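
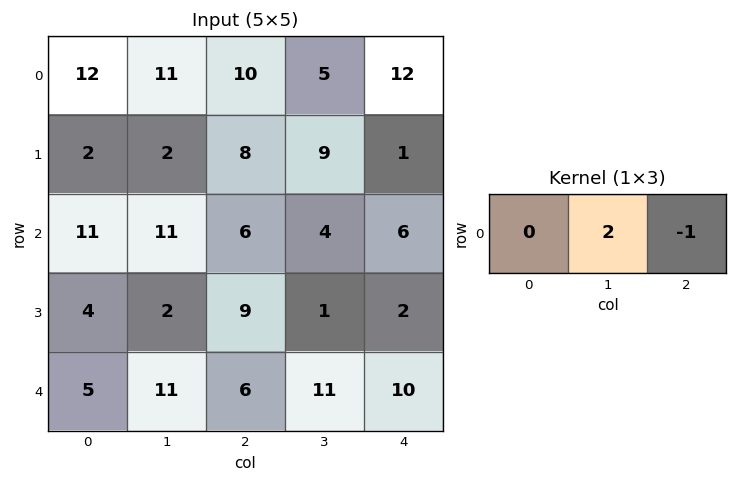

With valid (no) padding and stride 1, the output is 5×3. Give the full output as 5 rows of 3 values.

12 15 -2
-4 7 17
16 8 2
-5 17 0
16 1 12

Output[0,0]: The receptive field on the input at this output position is [12 11 10]. Elementwise product with the kernel and sum: 11·2 + 10·-1.
Output[0,1]: The receptive field on the input at this output position is [11 10 5]. Elementwise product with the kernel and sum: 10·2 + 5·-1.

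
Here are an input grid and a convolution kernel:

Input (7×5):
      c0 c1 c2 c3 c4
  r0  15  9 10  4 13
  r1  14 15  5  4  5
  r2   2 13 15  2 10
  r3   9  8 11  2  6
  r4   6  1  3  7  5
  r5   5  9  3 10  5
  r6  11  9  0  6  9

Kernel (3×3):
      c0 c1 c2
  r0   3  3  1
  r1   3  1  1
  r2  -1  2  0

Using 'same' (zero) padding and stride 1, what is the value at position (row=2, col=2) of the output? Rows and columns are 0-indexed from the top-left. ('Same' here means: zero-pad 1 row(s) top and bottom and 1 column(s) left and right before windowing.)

The receptive field on the zero-padded input at this output position is [15 5 4 / 13 15 2 / 8 11 2]. Elementwise product with the kernel and sum: 15·3 + 5·3 + 4·1 + 13·3 + 15·1 + 2·1 + 8·-1 + 11·2.

134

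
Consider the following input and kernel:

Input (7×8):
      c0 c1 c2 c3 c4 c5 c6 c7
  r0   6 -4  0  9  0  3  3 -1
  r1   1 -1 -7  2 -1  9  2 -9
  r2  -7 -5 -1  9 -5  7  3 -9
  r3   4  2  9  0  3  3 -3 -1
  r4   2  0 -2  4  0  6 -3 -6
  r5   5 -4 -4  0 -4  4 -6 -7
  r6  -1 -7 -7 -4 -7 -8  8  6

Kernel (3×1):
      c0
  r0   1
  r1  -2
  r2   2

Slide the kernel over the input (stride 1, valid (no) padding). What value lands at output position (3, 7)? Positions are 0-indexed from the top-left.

The receptive field on the input at this output position is [-1 / -6 / -7]. Elementwise product with the kernel and sum: -1·1 + -6·-2 + -7·2.

-3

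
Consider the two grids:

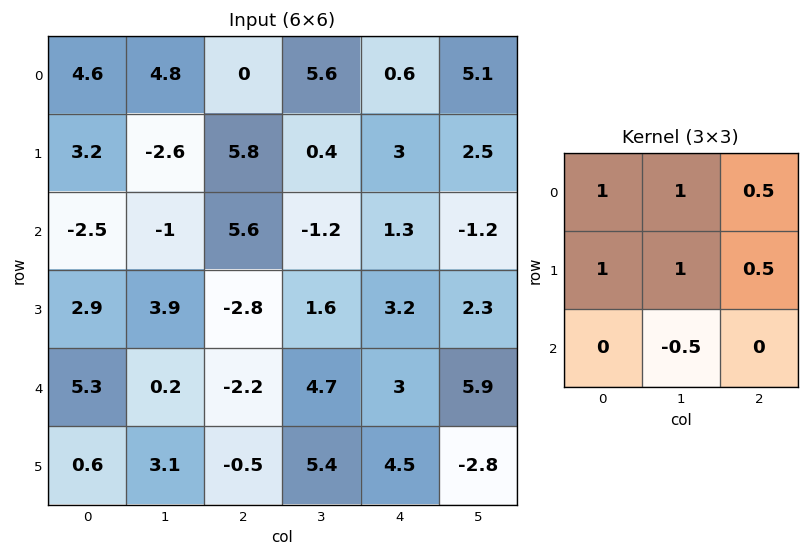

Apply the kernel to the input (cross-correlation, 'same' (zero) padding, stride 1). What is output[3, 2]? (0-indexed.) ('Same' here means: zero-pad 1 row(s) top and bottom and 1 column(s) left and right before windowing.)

The receptive field on the zero-padded input at this output position is [-1 5.6 -1.2 / 3.9 -2.8 1.6 / 0.2 -2.2 4.7]. Elementwise product with the kernel and sum: -1·1 + 5.6·1 + -1.2·0.5 + 3.9·1 + -2.8·1 + 1.6·0.5 + -2.2·-0.5.

7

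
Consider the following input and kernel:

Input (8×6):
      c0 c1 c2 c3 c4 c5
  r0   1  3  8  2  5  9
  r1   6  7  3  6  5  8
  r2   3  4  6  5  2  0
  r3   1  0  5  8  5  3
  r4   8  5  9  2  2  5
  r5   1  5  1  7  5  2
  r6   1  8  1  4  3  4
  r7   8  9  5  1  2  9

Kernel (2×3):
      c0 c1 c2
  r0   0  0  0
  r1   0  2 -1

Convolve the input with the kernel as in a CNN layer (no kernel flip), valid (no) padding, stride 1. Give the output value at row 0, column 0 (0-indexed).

11

The receptive field on the input at this output position is [1 3 8 / 6 7 3]. Elementwise product with the kernel and sum: 7·2 + 3·-1.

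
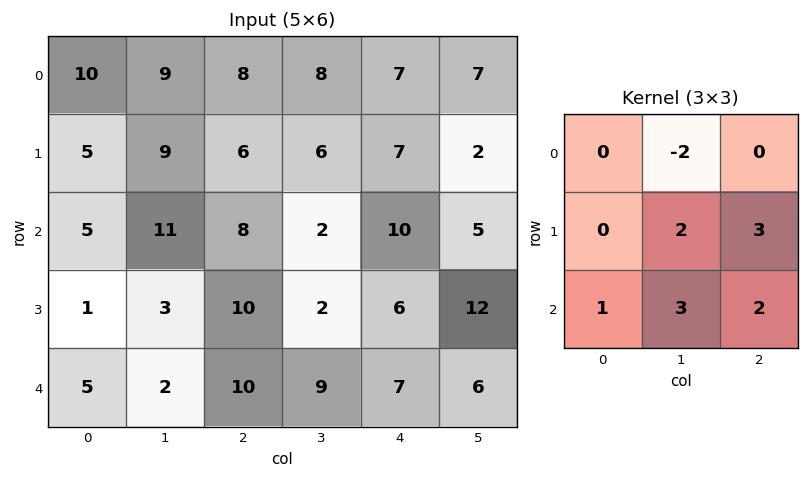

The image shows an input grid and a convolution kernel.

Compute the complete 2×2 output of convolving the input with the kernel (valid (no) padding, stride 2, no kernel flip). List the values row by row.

Output[0,0]: The receptive field on the input at this output position is [10 9 8 / 5 9 6 / 5 11 8]. Elementwise product with the kernel and sum: 9·-2 + 9·2 + 6·3 + 5·1 + 11·3 + 8·2.
Output[0,1]: The receptive field on the input at this output position is [8 8 7 / 6 6 7 / 8 2 10]. Elementwise product with the kernel and sum: 8·-2 + 6·2 + 7·3 + 8·1 + 2·3 + 10·2.

72 51
45 69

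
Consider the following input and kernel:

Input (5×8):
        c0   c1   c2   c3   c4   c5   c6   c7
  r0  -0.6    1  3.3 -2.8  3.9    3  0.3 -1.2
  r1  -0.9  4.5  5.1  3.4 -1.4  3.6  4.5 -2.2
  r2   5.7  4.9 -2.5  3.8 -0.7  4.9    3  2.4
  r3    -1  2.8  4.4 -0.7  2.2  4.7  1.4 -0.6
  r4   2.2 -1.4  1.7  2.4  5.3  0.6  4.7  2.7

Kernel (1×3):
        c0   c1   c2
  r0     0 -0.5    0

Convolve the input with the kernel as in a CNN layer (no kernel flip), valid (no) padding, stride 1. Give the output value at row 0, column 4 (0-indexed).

The receptive field on the input at this output position is [3.9 3 0.3]. Elementwise product with the kernel and sum: 3·-0.5.

-1.5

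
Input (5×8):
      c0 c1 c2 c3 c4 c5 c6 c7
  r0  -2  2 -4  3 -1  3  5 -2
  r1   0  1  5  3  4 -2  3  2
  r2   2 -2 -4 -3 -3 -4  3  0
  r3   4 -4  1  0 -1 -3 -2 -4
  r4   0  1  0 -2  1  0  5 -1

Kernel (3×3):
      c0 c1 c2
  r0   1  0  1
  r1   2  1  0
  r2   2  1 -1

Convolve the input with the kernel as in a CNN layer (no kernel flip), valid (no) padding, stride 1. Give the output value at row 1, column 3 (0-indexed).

The receptive field on the input at this output position is [3 4 -2 / -3 -3 -4 / 0 -1 -3]. Elementwise product with the kernel and sum: 3·1 + -2·1 + -3·2 + -3·1 + 0·2 + -1·1 + -3·-1.

-6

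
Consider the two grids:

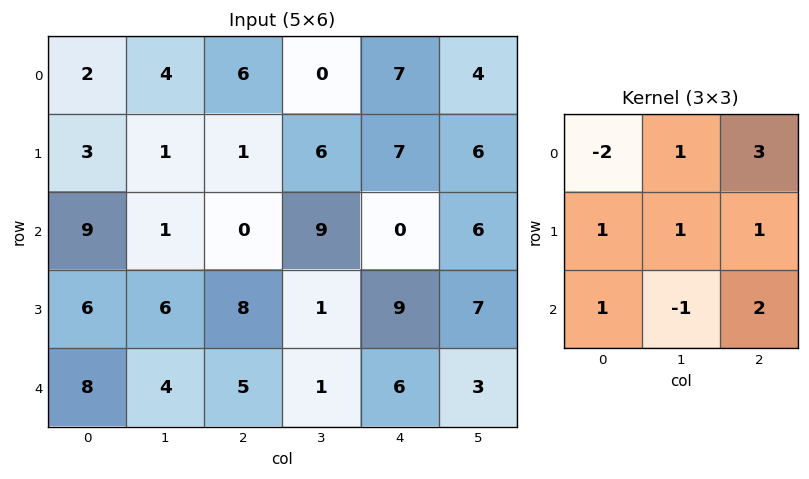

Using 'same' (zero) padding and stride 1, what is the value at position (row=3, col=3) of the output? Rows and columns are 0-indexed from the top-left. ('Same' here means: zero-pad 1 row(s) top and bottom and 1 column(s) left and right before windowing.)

43

The receptive field on the zero-padded input at this output position is [0 9 0 / 8 1 9 / 5 1 6]. Elementwise product with the kernel and sum: 0·-2 + 9·1 + 0·3 + 8·1 + 1·1 + 9·1 + 5·1 + 1·-1 + 6·2.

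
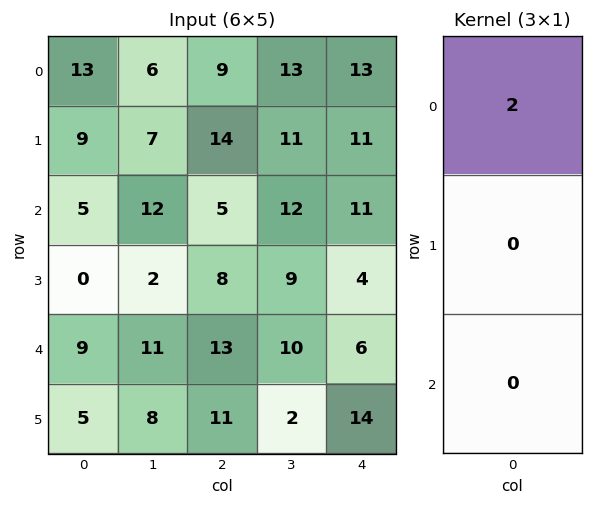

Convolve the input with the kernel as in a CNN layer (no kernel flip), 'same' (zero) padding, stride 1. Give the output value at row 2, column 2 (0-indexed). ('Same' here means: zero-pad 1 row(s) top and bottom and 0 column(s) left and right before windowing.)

The receptive field on the zero-padded input at this output position is [14 / 5 / 8]. Elementwise product with the kernel and sum: 14·2.

28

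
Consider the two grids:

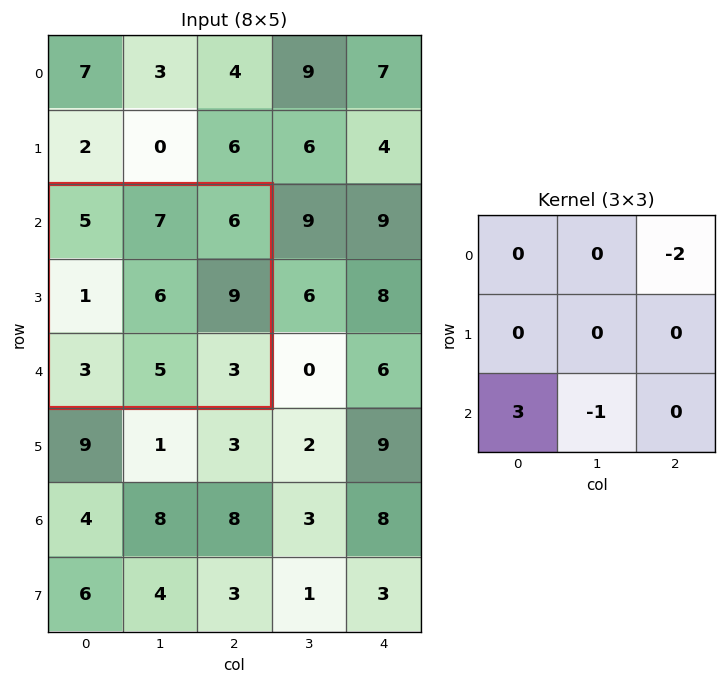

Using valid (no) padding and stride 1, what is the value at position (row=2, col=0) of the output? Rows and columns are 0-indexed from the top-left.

-8

The receptive field on the input at this output position is [5 7 6 / 1 6 9 / 3 5 3]. Elementwise product with the kernel and sum: 6·-2 + 3·3 + 5·-1.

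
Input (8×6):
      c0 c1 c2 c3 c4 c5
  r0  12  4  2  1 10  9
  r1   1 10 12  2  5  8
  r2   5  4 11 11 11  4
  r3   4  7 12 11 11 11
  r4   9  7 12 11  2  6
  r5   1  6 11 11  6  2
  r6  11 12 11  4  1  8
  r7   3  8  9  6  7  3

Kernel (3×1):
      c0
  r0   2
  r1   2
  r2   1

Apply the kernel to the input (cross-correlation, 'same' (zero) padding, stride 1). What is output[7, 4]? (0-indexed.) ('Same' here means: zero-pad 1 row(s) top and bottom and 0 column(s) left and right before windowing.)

16

The receptive field on the zero-padded input at this output position is [1 / 7 / 0]. Elementwise product with the kernel and sum: 1·2 + 7·2 + 0·1.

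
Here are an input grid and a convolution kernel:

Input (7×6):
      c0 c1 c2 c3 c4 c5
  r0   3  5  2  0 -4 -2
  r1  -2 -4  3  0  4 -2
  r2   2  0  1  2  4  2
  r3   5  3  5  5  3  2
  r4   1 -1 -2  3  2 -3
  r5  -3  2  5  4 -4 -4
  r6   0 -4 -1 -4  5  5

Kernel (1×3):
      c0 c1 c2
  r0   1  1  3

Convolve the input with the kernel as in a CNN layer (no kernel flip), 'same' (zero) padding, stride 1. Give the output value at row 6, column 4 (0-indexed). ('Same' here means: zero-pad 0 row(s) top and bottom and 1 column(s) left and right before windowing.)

The receptive field on the zero-padded input at this output position is [-4 5 5]. Elementwise product with the kernel and sum: -4·1 + 5·1 + 5·3.

16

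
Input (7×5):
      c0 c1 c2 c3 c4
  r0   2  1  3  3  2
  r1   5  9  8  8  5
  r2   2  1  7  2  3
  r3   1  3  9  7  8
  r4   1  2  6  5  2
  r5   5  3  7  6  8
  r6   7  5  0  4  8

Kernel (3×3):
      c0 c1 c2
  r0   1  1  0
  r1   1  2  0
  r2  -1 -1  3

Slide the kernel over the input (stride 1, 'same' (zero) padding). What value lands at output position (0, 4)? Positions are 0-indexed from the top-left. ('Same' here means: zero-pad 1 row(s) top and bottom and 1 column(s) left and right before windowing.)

The receptive field on the zero-padded input at this output position is [0 0 0 / 3 2 0 / 8 5 0]. Elementwise product with the kernel and sum: 0·1 + 0·1 + 3·1 + 2·2 + 8·-1 + 5·-1 + 0·3.

-6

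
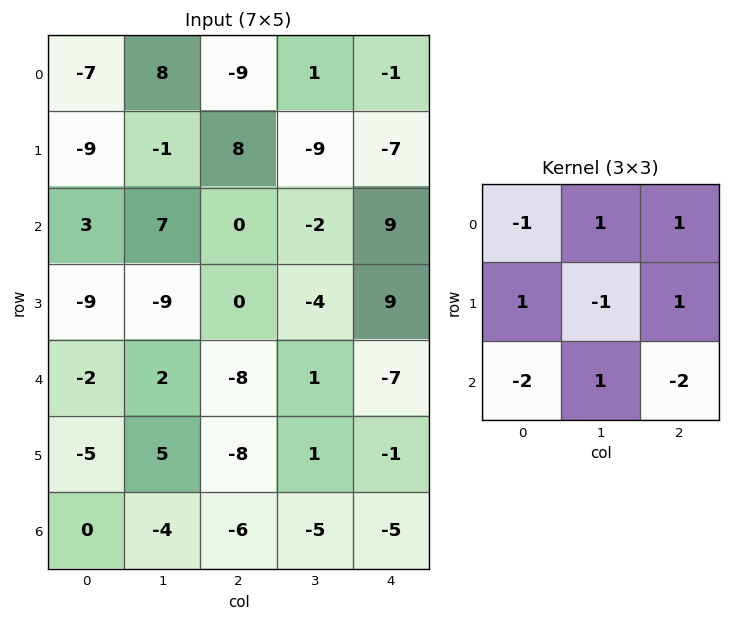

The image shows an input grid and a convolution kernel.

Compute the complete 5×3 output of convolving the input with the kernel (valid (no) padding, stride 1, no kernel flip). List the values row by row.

7 -44 -1
21 31 -35
26 -36 51
19 -4 8
-14 17 9

Output[0,0]: The receptive field on the input at this output position is [-7 8 -9 / -9 -1 8 / 3 7 0]. Elementwise product with the kernel and sum: -7·-1 + 8·1 + -9·1 + -9·1 + -1·-1 + 8·1 + 3·-2 + 7·1 + 0·-2.
Output[0,1]: The receptive field on the input at this output position is [8 -9 1 / -1 8 -9 / 7 0 -2]. Elementwise product with the kernel and sum: 8·-1 + -9·1 + 1·1 + -1·1 + 8·-1 + -9·1 + 7·-2 + 0·1 + -2·-2.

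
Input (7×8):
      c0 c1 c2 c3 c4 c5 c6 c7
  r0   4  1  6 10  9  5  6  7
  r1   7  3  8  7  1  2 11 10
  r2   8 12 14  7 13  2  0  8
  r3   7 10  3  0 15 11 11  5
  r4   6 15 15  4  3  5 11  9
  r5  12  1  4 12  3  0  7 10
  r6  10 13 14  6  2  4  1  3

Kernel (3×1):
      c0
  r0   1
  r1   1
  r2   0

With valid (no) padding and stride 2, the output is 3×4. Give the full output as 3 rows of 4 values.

11 14 10 17
15 17 28 11
18 19 6 18

Output[0,0]: The receptive field on the input at this output position is [4 / 7 / 8]. Elementwise product with the kernel and sum: 4·1 + 7·1.
Output[0,1]: The receptive field on the input at this output position is [6 / 8 / 14]. Elementwise product with the kernel and sum: 6·1 + 8·1.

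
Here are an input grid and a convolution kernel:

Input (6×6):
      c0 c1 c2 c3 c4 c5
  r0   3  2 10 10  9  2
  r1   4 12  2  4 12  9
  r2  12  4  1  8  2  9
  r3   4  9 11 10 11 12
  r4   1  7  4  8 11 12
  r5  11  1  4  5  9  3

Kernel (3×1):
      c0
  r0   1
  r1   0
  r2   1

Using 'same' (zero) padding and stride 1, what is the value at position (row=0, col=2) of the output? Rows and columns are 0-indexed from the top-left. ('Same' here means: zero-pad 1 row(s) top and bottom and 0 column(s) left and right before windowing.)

2

The receptive field on the zero-padded input at this output position is [0 / 10 / 2]. Elementwise product with the kernel and sum: 0·1 + 2·1.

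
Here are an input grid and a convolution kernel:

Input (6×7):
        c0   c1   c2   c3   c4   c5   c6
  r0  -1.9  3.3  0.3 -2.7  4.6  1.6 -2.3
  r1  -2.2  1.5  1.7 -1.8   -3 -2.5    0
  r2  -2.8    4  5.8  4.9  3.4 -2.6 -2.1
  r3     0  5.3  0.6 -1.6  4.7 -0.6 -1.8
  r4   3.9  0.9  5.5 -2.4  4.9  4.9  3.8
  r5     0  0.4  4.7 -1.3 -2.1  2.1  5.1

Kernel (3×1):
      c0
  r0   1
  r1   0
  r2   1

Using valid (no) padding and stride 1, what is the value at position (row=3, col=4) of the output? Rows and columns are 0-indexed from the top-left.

2.6

The receptive field on the input at this output position is [4.7 / 4.9 / -2.1]. Elementwise product with the kernel and sum: 4.7·1 + -2.1·1.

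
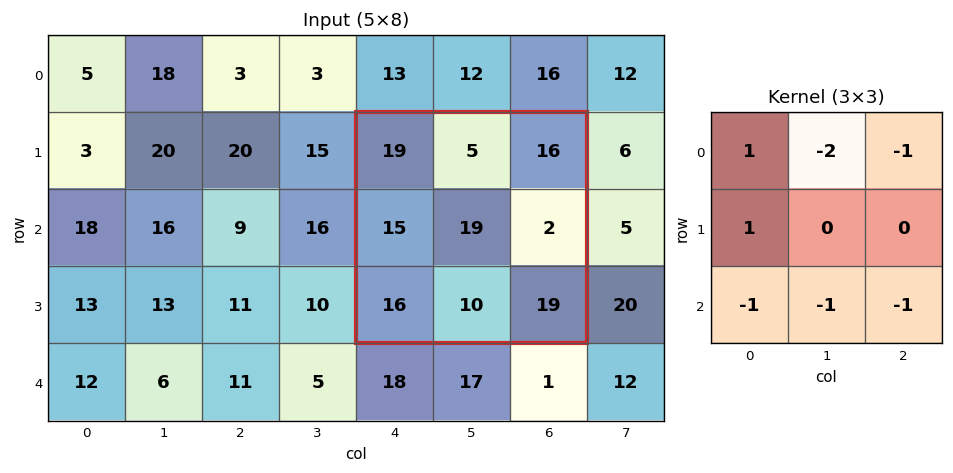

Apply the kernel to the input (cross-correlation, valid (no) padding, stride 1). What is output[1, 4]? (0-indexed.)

The receptive field on the input at this output position is [19 5 16 / 15 19 2 / 16 10 19]. Elementwise product with the kernel and sum: 19·1 + 5·-2 + 16·-1 + 15·1 + 16·-1 + 10·-1 + 19·-1.

-37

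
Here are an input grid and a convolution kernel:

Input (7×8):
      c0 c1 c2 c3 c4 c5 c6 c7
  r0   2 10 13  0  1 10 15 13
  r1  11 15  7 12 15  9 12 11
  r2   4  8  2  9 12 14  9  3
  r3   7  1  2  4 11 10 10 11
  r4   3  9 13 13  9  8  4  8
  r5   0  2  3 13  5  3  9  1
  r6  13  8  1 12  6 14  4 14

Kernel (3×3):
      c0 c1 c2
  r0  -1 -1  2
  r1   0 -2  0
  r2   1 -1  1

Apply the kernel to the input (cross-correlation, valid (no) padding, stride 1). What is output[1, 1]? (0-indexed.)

1

The receptive field on the input at this output position is [15 7 12 / 8 2 9 / 1 2 4]. Elementwise product with the kernel and sum: 15·-1 + 7·-1 + 12·2 + 2·-2 + 1·1 + 2·-1 + 4·1.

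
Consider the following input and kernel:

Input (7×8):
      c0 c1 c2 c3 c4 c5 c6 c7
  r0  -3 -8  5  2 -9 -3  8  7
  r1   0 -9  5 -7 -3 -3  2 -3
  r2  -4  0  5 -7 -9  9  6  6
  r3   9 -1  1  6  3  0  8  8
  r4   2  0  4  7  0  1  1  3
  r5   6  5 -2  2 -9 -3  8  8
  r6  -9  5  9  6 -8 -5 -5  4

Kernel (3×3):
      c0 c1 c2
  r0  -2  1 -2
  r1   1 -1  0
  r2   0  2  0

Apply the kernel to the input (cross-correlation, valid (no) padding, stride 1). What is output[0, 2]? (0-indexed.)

8

The receptive field on the input at this output position is [5 2 -9 / 5 -7 -3 / 5 -7 -9]. Elementwise product with the kernel and sum: 5·-2 + 2·1 + -9·-2 + 5·1 + -7·-1 + -7·2.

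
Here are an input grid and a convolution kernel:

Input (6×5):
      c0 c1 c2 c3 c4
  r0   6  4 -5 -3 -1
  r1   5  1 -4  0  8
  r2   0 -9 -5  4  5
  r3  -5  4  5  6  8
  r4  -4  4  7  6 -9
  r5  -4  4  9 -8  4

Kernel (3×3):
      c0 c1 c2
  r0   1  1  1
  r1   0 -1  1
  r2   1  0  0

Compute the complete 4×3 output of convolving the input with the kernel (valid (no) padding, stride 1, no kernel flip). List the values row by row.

Output[0,0]: The receptive field on the input at this output position is [6 4 -5 / 5 1 -4 / 0 -9 -5]. Elementwise product with the kernel and sum: 6·1 + 4·1 + -5·1 + 1·-1 + -4·1 + 0·1.

0 -9 -6
1 10 10
-17 -5 13
3 18 13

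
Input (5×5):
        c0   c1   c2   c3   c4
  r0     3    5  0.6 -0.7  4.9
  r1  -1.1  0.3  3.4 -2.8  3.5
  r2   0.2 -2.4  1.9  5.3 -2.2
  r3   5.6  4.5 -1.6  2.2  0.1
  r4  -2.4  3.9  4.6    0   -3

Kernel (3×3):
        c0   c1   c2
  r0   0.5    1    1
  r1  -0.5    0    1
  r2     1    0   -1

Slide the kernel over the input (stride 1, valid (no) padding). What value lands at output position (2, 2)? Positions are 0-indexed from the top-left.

12.55

The receptive field on the input at this output position is [1.9 5.3 -2.2 / -1.6 2.2 0.1 / 4.6 0 -3]. Elementwise product with the kernel and sum: 1.9·0.5 + 5.3·1 + -2.2·1 + -1.6·-0.5 + 0.1·1 + 4.6·1 + -3·-1.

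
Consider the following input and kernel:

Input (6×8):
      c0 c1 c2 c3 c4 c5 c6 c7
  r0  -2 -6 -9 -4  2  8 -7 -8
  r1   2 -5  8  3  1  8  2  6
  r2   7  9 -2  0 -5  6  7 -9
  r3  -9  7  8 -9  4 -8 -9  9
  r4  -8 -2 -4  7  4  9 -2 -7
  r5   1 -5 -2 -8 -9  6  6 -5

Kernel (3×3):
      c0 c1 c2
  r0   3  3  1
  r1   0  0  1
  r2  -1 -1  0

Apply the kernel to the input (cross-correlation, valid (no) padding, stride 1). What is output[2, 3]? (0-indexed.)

The receptive field on the input at this output position is [0 -5 6 / -9 4 -8 / 7 4 9]. Elementwise product with the kernel and sum: 0·3 + -5·3 + 6·1 + -8·1 + 7·-1 + 4·-1.

-28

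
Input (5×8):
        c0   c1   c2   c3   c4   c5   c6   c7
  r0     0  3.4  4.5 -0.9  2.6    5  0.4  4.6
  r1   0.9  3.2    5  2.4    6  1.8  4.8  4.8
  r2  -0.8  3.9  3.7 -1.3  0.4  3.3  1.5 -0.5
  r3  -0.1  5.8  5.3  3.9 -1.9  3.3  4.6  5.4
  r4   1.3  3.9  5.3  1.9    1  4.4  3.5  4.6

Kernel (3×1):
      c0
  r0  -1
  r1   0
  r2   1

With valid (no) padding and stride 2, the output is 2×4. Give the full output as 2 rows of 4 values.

Output[0,0]: The receptive field on the input at this output position is [0 / 0.9 / -0.8]. Elementwise product with the kernel and sum: 0·-1 + -0.8·1.
Output[0,1]: The receptive field on the input at this output position is [4.5 / 5 / 3.7]. Elementwise product with the kernel and sum: 4.5·-1 + 3.7·1.

-0.8 -0.8 -2.2 1.1
2.1 1.6 0.6 2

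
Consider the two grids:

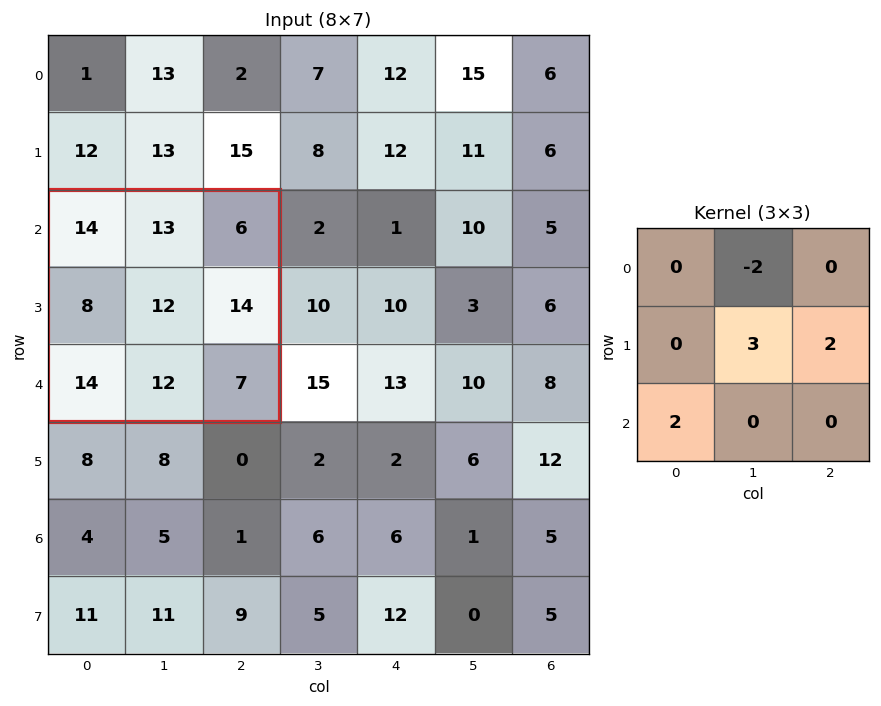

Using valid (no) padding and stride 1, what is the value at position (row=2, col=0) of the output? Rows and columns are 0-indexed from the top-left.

The receptive field on the input at this output position is [14 13 6 / 8 12 14 / 14 12 7]. Elementwise product with the kernel and sum: 13·-2 + 12·3 + 14·2 + 14·2.

66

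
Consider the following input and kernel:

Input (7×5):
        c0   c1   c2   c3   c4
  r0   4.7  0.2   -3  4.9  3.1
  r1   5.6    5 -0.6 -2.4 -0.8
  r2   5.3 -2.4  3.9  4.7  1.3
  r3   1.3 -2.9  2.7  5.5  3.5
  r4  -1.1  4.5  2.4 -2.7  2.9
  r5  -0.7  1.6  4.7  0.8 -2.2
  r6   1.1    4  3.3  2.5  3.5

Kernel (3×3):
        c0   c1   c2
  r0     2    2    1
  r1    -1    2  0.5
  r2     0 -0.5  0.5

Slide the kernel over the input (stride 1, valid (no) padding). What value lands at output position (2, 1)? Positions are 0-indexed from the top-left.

16.2

The receptive field on the input at this output position is [-2.4 3.9 4.7 / -2.9 2.7 5.5 / 4.5 2.4 -2.7]. Elementwise product with the kernel and sum: -2.4·2 + 3.9·2 + 4.7·1 + -2.9·-1 + 2.7·2 + 5.5·0.5 + 2.4·-0.5 + -2.7·0.5.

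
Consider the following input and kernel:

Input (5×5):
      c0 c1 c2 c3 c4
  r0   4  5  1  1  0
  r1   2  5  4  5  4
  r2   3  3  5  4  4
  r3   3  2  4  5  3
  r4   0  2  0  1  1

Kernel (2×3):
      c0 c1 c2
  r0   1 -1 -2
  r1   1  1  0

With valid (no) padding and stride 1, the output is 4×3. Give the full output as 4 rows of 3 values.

Output[0,0]: The receptive field on the input at this output position is [4 5 1 / 2 5 4]. Elementwise product with the kernel and sum: 4·1 + 5·-1 + 1·-2 + 2·1 + 5·1.
Output[0,1]: The receptive field on the input at this output position is [5 1 1 / 5 4 5]. Elementwise product with the kernel and sum: 5·1 + 1·-1 + 1·-2 + 5·1 + 4·1.

4 11 9
-5 -1 0
-5 -4 2
-5 -10 -6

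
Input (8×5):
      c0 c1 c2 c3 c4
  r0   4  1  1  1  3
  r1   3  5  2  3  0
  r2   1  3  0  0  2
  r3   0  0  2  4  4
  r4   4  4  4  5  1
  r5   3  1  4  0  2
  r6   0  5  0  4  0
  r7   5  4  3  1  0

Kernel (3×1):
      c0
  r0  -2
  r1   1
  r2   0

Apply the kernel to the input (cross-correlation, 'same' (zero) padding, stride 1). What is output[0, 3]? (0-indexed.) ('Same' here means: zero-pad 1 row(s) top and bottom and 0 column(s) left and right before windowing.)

The receptive field on the zero-padded input at this output position is [0 / 1 / 3]. Elementwise product with the kernel and sum: 0·-2 + 1·1.

1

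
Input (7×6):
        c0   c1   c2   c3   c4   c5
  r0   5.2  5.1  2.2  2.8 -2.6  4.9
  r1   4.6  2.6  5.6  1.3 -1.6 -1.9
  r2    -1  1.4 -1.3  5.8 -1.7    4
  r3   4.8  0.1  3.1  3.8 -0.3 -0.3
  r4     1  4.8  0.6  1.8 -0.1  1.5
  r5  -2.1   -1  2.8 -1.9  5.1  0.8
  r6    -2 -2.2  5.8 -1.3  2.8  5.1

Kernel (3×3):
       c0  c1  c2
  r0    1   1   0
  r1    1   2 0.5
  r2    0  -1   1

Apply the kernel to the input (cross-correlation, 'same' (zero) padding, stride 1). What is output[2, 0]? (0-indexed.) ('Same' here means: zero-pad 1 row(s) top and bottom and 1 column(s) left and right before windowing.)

The receptive field on the zero-padded input at this output position is [0 4.6 2.6 / 0 -1 1.4 / 0 4.8 0.1]. Elementwise product with the kernel and sum: 0·1 + 4.6·1 + 0·1 + -1·2 + 1.4·0.5 + 4.8·-1 + 0.1·1.

-1.4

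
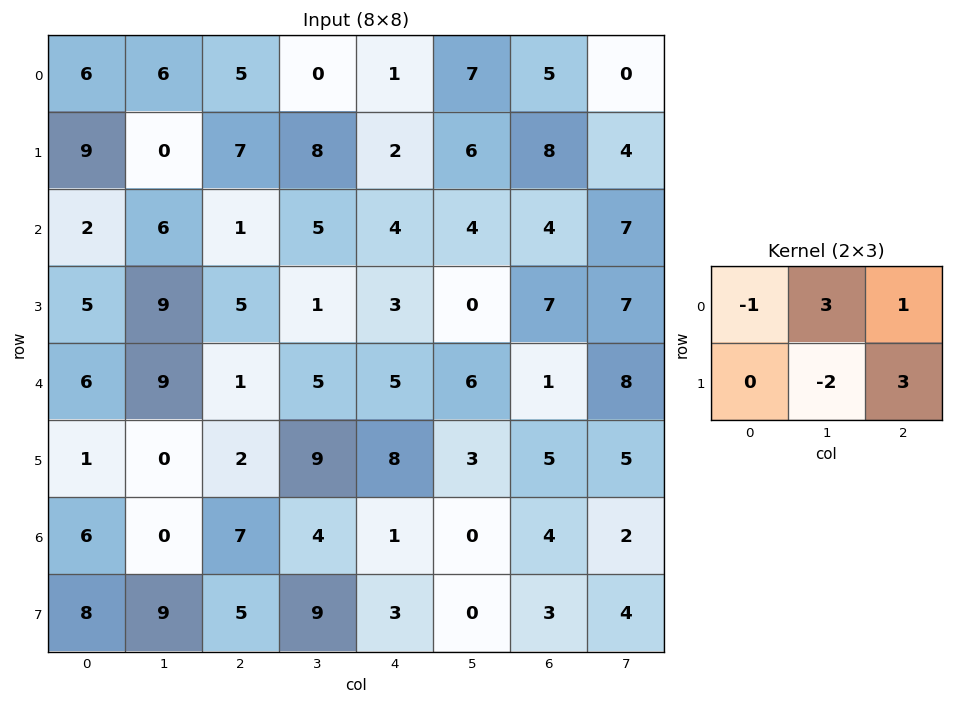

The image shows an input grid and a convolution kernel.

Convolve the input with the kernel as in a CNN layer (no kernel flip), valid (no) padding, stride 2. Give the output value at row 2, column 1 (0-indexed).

25

The receptive field on the input at this output position is [1 5 5 / 2 9 8]. Elementwise product with the kernel and sum: 1·-1 + 5·3 + 5·1 + 9·-2 + 8·3.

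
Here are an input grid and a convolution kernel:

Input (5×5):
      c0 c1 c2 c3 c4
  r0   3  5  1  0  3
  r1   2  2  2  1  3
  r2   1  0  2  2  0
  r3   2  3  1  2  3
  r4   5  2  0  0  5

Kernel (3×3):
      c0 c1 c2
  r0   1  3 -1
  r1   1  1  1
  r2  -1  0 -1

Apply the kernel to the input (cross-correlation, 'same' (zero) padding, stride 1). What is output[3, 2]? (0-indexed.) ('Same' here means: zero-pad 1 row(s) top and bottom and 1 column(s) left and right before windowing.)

8

The receptive field on the zero-padded input at this output position is [0 2 2 / 3 1 2 / 2 0 0]. Elementwise product with the kernel and sum: 0·1 + 2·3 + 2·-1 + 3·1 + 1·1 + 2·1 + 2·-1 + 0·-1.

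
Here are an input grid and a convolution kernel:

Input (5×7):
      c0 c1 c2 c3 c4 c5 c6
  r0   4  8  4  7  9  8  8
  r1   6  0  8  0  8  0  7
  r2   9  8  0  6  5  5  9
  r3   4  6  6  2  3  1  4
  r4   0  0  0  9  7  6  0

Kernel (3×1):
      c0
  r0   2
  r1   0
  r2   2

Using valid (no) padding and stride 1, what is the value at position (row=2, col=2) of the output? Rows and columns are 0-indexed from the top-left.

The receptive field on the input at this output position is [0 / 6 / 0]. Elementwise product with the kernel and sum: 0·2 + 0·2.

0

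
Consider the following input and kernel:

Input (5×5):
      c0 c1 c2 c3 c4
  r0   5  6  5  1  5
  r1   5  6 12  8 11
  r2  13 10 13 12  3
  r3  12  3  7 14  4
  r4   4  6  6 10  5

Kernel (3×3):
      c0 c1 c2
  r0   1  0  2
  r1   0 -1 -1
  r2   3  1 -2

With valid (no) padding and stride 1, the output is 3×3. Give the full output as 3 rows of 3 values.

20 7 41
31 -15 46
35 17 19

Output[0,0]: The receptive field on the input at this output position is [5 6 5 / 5 6 12 / 13 10 13]. Elementwise product with the kernel and sum: 5·1 + 5·2 + 6·-1 + 12·-1 + 13·3 + 10·1 + 13·-2.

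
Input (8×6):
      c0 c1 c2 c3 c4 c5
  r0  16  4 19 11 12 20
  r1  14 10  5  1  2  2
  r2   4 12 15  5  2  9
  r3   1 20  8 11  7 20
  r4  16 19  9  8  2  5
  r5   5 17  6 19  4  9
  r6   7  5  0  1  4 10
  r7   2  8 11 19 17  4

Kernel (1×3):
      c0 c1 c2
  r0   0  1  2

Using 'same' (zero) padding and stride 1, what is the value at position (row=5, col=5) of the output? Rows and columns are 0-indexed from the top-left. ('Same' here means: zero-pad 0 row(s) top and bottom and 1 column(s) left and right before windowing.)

9

The receptive field on the zero-padded input at this output position is [4 9 0]. Elementwise product with the kernel and sum: 9·1 + 0·2.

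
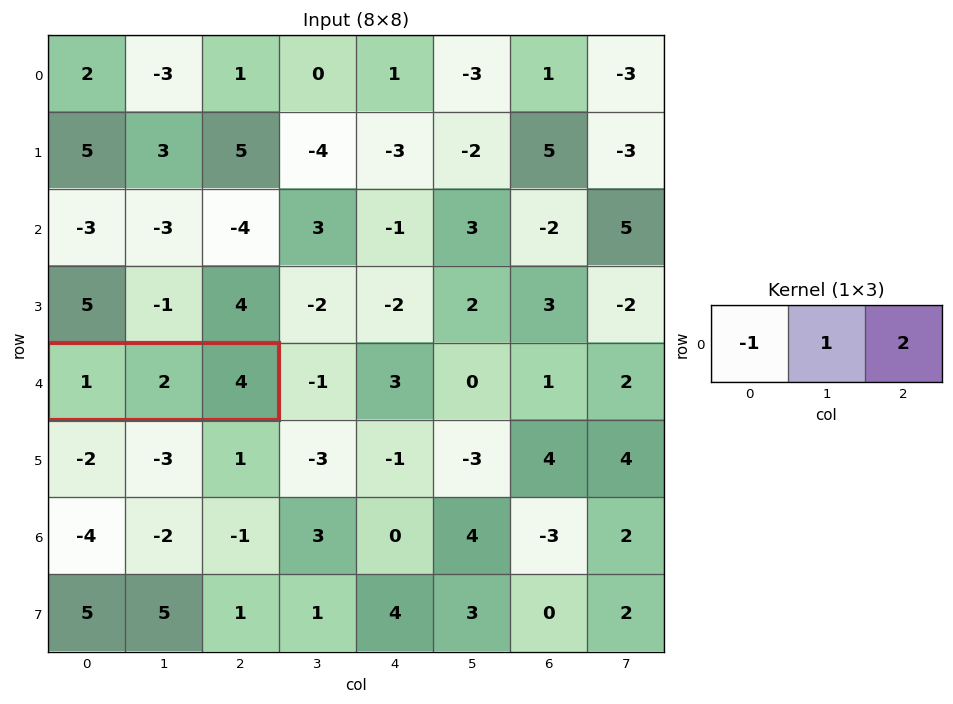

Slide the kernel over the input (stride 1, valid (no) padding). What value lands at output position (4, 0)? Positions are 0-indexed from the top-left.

The receptive field on the input at this output position is [1 2 4]. Elementwise product with the kernel and sum: 1·-1 + 2·1 + 4·2.

9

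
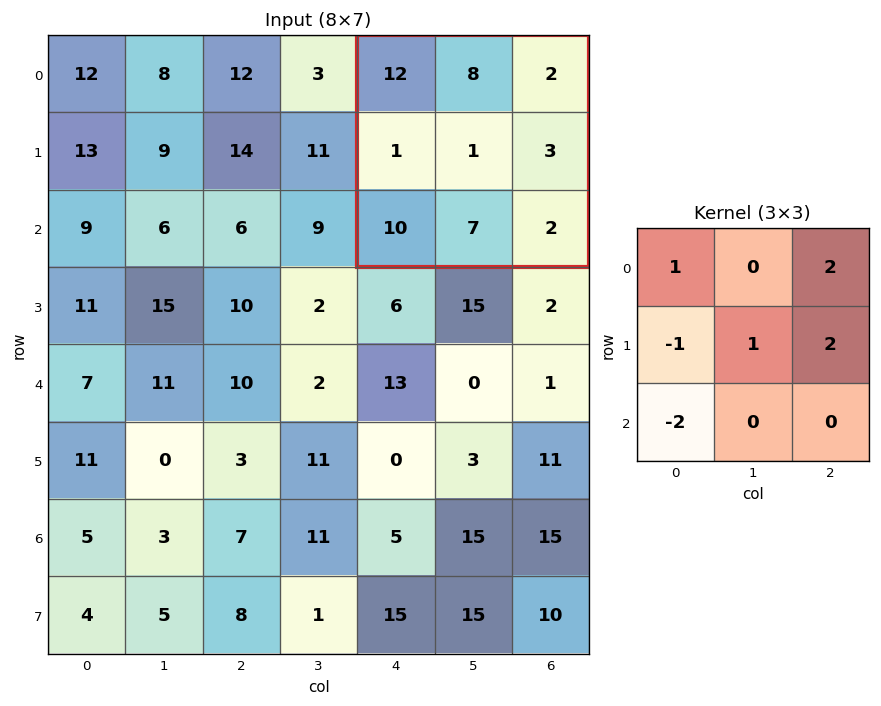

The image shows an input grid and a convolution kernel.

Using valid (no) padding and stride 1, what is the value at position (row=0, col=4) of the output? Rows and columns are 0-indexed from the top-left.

2

The receptive field on the input at this output position is [12 8 2 / 1 1 3 / 10 7 2]. Elementwise product with the kernel and sum: 12·1 + 2·2 + 1·-1 + 1·1 + 3·2 + 10·-2.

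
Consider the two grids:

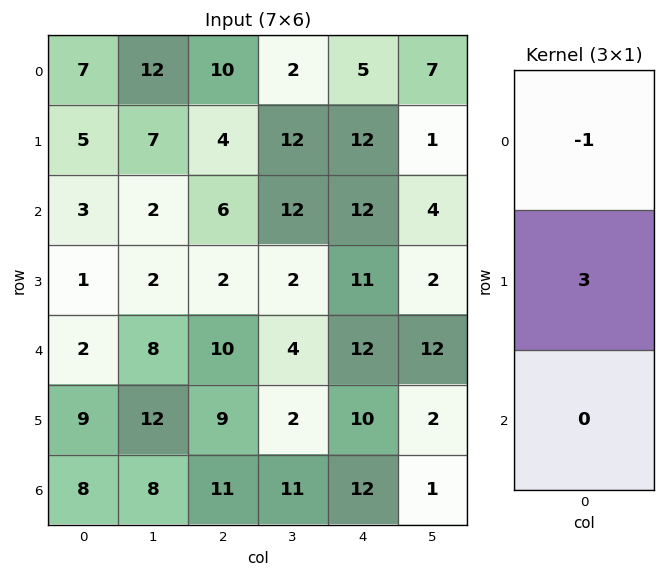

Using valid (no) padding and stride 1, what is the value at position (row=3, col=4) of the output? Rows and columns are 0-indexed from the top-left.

The receptive field on the input at this output position is [11 / 12 / 10]. Elementwise product with the kernel and sum: 11·-1 + 12·3.

25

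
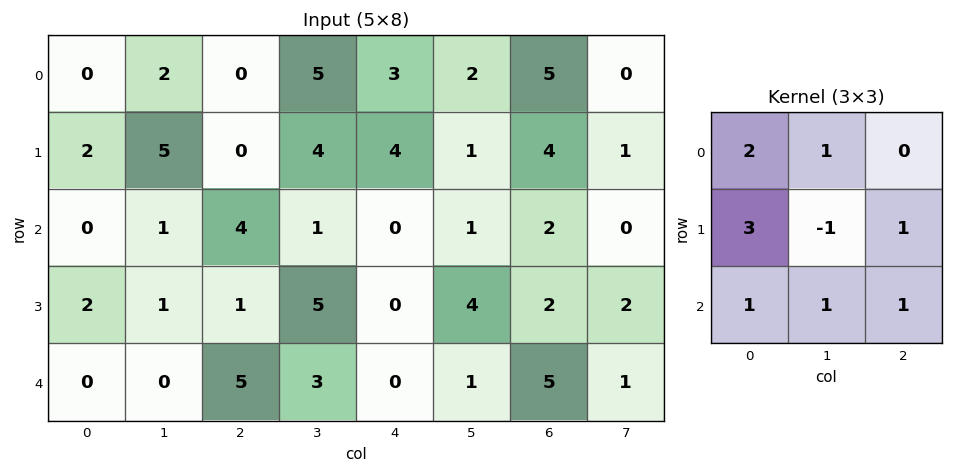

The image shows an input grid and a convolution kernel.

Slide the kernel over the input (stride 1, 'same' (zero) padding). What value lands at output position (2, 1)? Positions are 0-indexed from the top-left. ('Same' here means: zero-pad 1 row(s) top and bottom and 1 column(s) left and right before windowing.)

16

The receptive field on the zero-padded input at this output position is [2 5 0 / 0 1 4 / 2 1 1]. Elementwise product with the kernel and sum: 2·2 + 5·1 + 0·3 + 1·-1 + 4·1 + 2·1 + 1·1 + 1·1.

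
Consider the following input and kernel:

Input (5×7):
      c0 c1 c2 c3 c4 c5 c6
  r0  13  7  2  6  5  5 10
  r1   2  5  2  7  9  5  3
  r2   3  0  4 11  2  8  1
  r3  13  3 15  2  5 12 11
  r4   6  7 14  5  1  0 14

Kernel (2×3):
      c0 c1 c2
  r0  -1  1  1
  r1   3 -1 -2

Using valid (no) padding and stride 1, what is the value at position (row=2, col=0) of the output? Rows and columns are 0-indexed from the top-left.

7

The receptive field on the input at this output position is [3 0 4 / 13 3 15]. Elementwise product with the kernel and sum: 3·-1 + 0·1 + 4·1 + 13·3 + 3·-1 + 15·-2.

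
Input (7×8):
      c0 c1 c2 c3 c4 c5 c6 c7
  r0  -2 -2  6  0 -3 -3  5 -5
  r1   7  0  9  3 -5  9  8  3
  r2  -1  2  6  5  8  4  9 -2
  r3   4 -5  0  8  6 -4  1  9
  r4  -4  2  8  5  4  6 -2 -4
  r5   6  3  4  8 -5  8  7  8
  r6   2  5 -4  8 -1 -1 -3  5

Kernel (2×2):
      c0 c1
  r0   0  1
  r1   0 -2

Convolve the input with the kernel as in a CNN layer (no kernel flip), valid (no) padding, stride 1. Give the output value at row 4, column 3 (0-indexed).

The receptive field on the input at this output position is [5 4 / 8 -5]. Elementwise product with the kernel and sum: 4·1 + -5·-2.

14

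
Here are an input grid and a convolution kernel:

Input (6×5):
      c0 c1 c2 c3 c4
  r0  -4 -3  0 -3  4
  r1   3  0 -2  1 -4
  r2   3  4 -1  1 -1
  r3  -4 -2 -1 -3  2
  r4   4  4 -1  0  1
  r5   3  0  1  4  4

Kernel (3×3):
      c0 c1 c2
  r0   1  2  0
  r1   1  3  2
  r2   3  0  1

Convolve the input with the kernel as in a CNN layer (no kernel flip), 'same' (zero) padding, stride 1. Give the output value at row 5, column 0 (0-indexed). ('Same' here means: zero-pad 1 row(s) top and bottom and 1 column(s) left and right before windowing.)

17

The receptive field on the zero-padded input at this output position is [0 4 4 / 0 3 0 / 0 0 0]. Elementwise product with the kernel and sum: 0·1 + 4·2 + 0·1 + 3·3 + 0·2 + 0·3 + 0·1.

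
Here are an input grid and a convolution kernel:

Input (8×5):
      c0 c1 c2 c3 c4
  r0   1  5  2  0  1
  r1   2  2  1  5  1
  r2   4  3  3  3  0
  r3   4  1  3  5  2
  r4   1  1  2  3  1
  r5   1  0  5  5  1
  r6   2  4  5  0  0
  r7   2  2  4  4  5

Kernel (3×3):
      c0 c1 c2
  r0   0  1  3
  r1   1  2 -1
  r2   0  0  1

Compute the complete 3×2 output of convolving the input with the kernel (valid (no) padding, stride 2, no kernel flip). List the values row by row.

19 13
17 15
8 20

Output[0,0]: The receptive field on the input at this output position is [1 5 2 / 2 2 1 / 4 3 3]. Elementwise product with the kernel and sum: 5·1 + 2·3 + 2·1 + 2·2 + 1·-1 + 3·1.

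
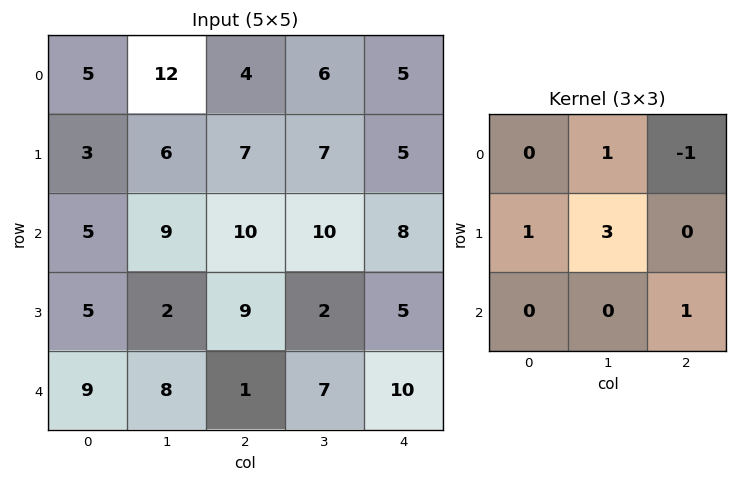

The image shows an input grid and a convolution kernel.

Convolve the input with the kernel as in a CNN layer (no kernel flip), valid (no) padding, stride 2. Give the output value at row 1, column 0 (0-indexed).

11

The receptive field on the input at this output position is [5 9 10 / 5 2 9 / 9 8 1]. Elementwise product with the kernel and sum: 9·1 + 10·-1 + 5·1 + 2·3 + 1·1.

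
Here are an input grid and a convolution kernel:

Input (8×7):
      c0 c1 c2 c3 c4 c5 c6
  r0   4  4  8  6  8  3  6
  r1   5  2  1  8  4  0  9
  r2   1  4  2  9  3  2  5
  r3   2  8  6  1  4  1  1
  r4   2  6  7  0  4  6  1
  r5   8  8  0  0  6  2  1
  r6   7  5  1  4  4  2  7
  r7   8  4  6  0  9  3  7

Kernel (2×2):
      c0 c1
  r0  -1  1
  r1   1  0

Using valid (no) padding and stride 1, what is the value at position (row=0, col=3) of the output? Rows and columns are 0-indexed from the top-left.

10

The receptive field on the input at this output position is [6 8 / 8 4]. Elementwise product with the kernel and sum: 6·-1 + 8·1 + 8·1.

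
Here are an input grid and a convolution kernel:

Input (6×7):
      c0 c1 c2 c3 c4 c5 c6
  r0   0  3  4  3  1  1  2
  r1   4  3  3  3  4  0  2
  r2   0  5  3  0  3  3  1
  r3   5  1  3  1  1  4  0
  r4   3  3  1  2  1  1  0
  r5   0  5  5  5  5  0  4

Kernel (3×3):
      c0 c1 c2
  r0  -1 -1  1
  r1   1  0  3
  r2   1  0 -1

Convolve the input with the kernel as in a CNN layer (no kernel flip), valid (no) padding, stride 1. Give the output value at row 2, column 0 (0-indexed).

The receptive field on the input at this output position is [0 5 3 / 5 1 3 / 3 3 1]. Elementwise product with the kernel and sum: 0·-1 + 5·-1 + 3·1 + 5·1 + 3·3 + 3·1 + 1·-1.

14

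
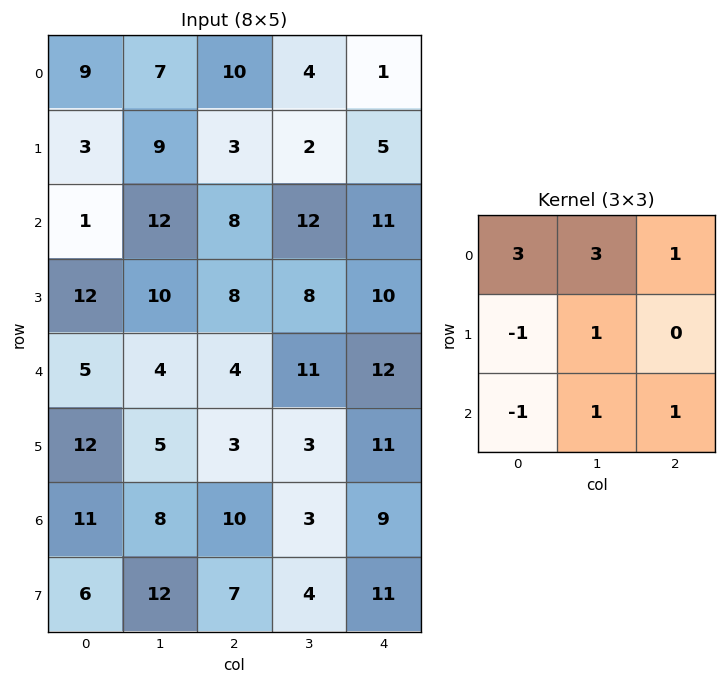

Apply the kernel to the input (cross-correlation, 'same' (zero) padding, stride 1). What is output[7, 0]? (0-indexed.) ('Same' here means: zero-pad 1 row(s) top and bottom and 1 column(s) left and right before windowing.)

47

The receptive field on the zero-padded input at this output position is [0 11 8 / 0 6 12 / 0 0 0]. Elementwise product with the kernel and sum: 0·3 + 11·3 + 8·1 + 0·-1 + 6·1 + 0·-1 + 0·1 + 0·1.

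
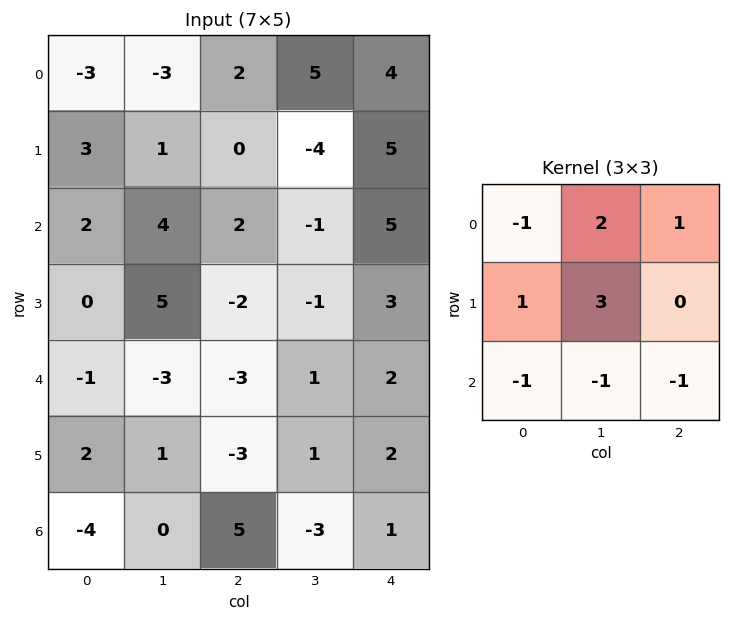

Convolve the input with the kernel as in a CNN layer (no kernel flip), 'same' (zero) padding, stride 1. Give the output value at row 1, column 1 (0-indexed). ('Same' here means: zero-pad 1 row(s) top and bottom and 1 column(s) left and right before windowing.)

-3

The receptive field on the zero-padded input at this output position is [-3 -3 2 / 3 1 0 / 2 4 2]. Elementwise product with the kernel and sum: -3·-1 + -3·2 + 2·1 + 3·1 + 1·3 + 2·-1 + 4·-1 + 2·-1.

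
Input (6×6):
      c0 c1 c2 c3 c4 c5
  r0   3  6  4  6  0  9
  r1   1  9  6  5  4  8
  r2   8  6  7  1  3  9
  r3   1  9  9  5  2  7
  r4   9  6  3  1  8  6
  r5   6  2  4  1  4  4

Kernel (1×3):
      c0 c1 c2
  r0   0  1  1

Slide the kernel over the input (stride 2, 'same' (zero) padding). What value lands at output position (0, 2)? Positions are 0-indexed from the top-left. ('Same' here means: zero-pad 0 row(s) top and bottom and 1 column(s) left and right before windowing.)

9

The receptive field on the zero-padded input at this output position is [6 0 9]. Elementwise product with the kernel and sum: 0·1 + 9·1.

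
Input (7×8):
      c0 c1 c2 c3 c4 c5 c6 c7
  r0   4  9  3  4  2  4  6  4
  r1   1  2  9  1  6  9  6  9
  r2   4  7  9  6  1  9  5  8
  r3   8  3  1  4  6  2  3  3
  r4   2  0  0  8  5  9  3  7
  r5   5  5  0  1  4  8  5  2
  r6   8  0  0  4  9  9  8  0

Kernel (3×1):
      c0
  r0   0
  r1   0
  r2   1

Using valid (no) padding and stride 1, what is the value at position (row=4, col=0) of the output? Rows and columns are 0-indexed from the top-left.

8

The receptive field on the input at this output position is [2 / 5 / 8]. Elementwise product with the kernel and sum: 8·1.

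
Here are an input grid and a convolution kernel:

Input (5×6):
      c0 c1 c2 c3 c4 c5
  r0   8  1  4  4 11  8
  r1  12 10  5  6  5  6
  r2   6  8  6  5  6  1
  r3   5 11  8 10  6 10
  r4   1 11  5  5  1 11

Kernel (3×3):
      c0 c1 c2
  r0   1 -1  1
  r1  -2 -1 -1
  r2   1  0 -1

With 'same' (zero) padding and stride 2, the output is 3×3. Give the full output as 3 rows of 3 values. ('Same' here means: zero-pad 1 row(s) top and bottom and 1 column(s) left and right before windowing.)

-19 -6 -27
-27 -15 -10
-6 -19 -8

Output[0,0]: The receptive field on the zero-padded input at this output position is [0 0 0 / 0 8 1 / 0 12 10]. Elementwise product with the kernel and sum: 0·1 + 0·-1 + 0·1 + 0·-2 + 8·-1 + 1·-1 + 0·1 + 10·-1.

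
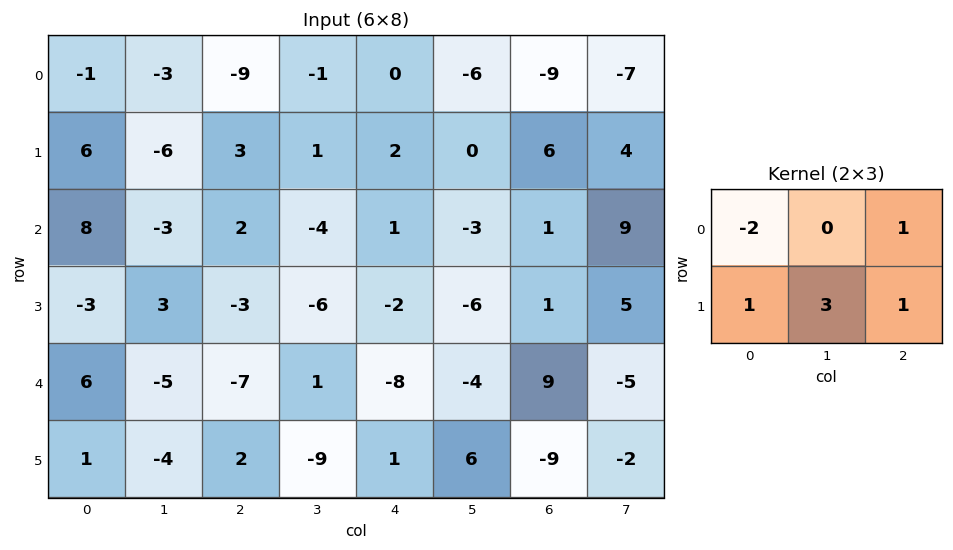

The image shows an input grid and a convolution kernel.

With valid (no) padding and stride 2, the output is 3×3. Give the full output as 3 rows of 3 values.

Output[0,0]: The receptive field on the input at this output position is [-1 -3 -9 / 6 -6 3]. Elementwise product with the kernel and sum: -1·-2 + -9·1 + 6·1 + -6·3 + 3·1.

-16 26 -1
-11 -26 -20
-28 -18 35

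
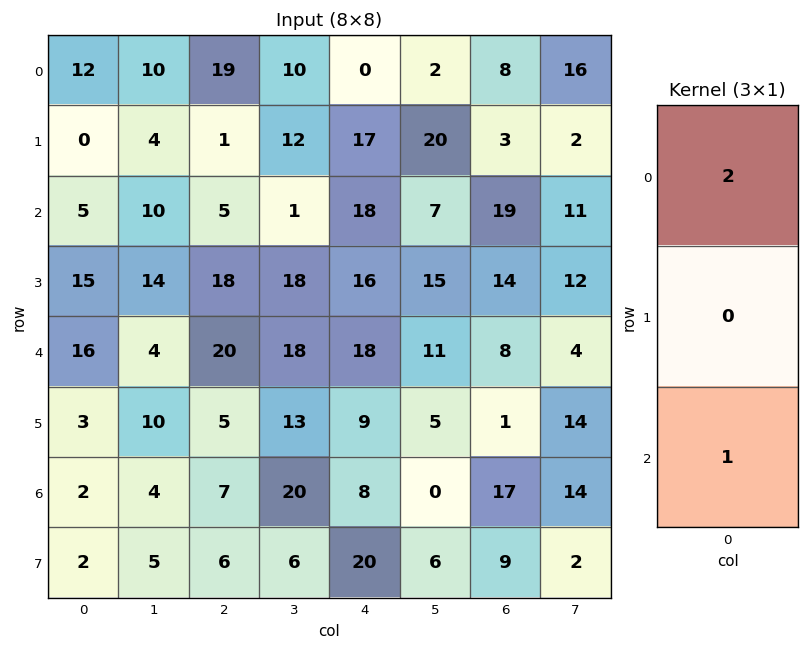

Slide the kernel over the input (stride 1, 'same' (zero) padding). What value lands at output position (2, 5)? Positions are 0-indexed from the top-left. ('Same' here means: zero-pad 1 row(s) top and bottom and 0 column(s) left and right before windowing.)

The receptive field on the zero-padded input at this output position is [20 / 7 / 15]. Elementwise product with the kernel and sum: 20·2 + 15·1.

55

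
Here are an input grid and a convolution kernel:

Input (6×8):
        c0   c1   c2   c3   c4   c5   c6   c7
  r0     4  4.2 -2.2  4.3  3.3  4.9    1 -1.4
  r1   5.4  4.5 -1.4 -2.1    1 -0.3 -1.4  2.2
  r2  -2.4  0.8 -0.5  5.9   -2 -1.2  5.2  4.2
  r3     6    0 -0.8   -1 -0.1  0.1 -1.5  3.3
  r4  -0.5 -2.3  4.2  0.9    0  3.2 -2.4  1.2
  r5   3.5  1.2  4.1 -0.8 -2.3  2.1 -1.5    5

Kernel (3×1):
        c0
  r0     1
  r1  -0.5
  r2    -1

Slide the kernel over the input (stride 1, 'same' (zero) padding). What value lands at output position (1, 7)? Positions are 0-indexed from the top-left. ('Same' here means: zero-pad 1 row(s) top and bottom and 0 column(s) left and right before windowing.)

The receptive field on the zero-padded input at this output position is [-1.4 / 2.2 / 4.2]. Elementwise product with the kernel and sum: -1.4·1 + 2.2·-0.5 + 4.2·-1.

-6.7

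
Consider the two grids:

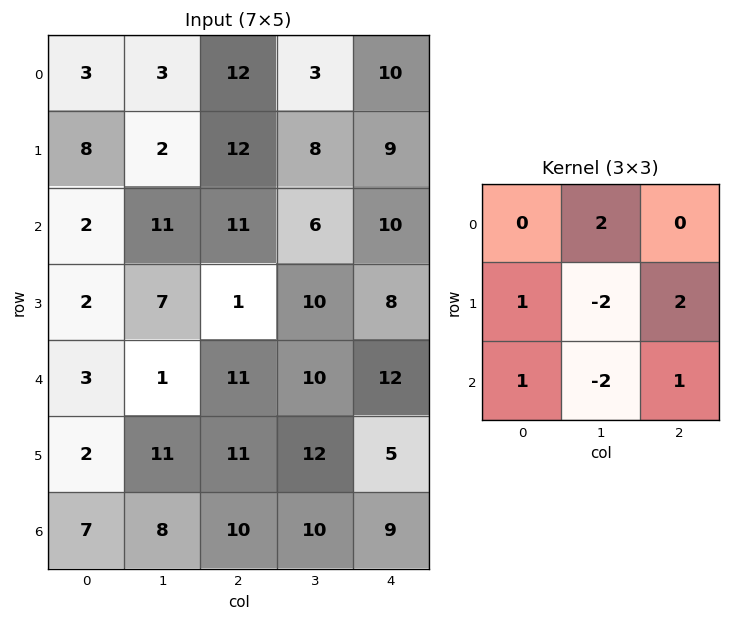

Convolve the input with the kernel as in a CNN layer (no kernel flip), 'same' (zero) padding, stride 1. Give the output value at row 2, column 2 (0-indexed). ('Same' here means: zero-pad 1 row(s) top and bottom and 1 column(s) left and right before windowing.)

40

The receptive field on the zero-padded input at this output position is [2 12 8 / 11 11 6 / 7 1 10]. Elementwise product with the kernel and sum: 12·2 + 11·1 + 11·-2 + 6·2 + 7·1 + 1·-2 + 10·1.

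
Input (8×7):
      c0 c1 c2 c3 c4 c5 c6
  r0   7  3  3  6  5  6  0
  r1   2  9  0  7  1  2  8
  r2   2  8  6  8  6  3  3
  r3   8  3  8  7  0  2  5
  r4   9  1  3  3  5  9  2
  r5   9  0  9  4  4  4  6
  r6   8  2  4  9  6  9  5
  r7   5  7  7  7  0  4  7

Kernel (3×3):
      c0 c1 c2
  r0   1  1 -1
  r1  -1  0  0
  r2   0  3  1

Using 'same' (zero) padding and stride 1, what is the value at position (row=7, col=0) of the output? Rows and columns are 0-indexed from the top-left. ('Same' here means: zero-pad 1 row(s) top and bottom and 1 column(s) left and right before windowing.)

The receptive field on the zero-padded input at this output position is [0 8 2 / 0 5 7 / 0 0 0]. Elementwise product with the kernel and sum: 0·1 + 8·1 + 2·-1 + 0·-1 + 0·3 + 0·1.

6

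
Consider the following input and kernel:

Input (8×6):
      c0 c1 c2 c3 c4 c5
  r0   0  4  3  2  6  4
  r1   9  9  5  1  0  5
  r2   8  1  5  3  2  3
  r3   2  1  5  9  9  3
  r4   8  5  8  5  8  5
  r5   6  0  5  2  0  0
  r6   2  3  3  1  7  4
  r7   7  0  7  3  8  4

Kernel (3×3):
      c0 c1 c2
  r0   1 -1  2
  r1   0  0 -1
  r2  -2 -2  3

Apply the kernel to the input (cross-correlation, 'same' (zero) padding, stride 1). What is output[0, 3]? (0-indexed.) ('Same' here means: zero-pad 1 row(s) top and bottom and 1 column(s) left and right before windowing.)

-18

The receptive field on the zero-padded input at this output position is [0 0 0 / 3 2 6 / 5 1 0]. Elementwise product with the kernel and sum: 0·1 + 0·-1 + 0·2 + 6·-1 + 5·-2 + 1·-2 + 0·3.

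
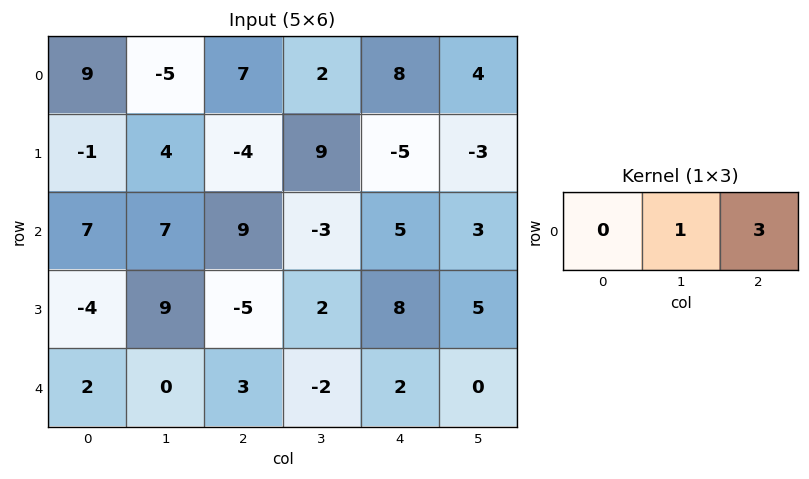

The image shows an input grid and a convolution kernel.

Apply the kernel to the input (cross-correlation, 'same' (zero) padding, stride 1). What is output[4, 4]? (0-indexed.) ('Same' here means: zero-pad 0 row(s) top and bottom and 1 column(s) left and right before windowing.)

2

The receptive field on the zero-padded input at this output position is [-2 2 0]. Elementwise product with the kernel and sum: 2·1 + 0·3.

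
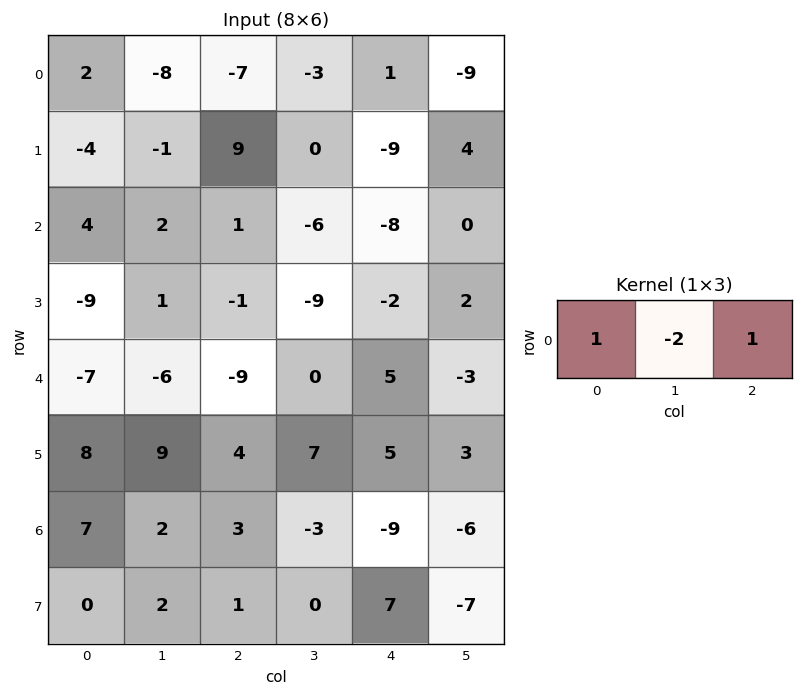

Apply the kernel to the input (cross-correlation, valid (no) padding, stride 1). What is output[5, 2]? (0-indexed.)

-5

The receptive field on the input at this output position is [4 7 5]. Elementwise product with the kernel and sum: 4·1 + 7·-2 + 5·1.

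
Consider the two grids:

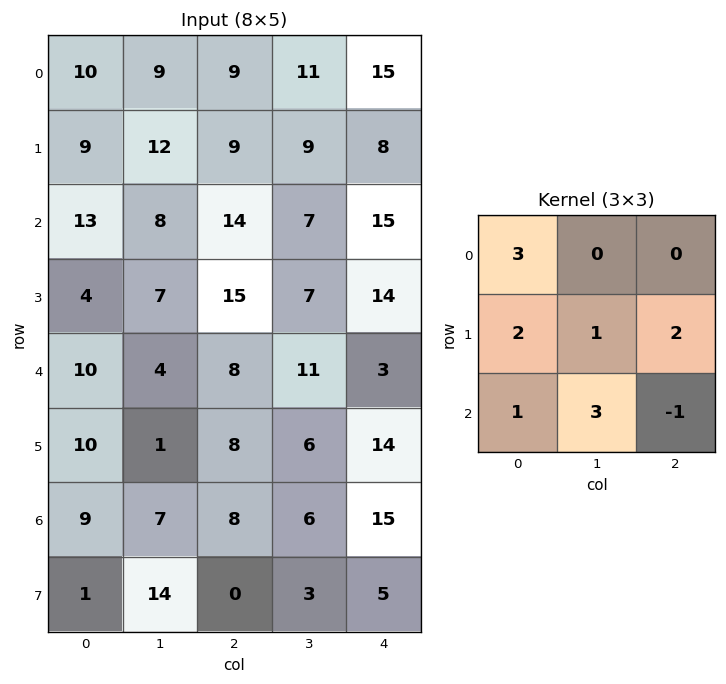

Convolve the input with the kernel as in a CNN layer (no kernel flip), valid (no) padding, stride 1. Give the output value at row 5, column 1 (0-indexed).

48

The receptive field on the input at this output position is [1 8 6 / 7 8 6 / 14 0 3]. Elementwise product with the kernel and sum: 1·3 + 7·2 + 8·1 + 6·2 + 14·1 + 0·3 + 3·-1.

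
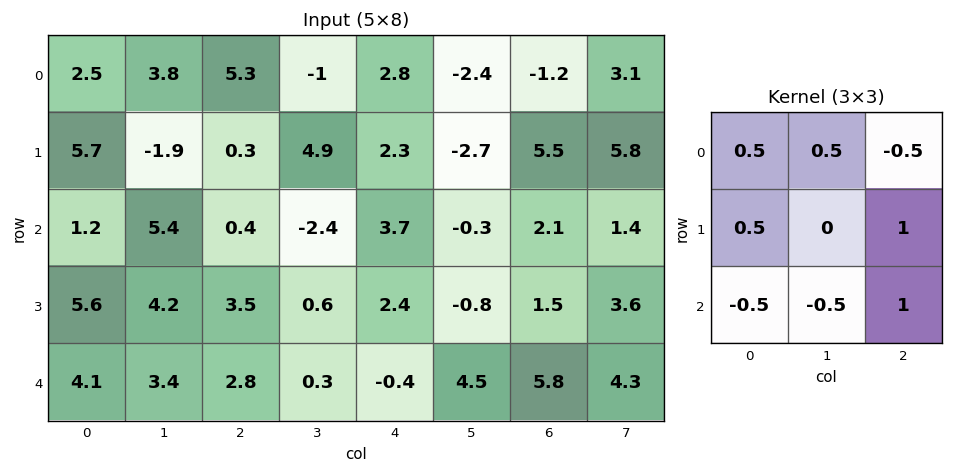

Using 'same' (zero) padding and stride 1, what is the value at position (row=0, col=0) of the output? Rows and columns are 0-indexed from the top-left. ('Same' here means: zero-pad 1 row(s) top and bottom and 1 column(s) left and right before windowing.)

The receptive field on the zero-padded input at this output position is [0 0 0 / 0 2.5 3.8 / 0 5.7 -1.9]. Elementwise product with the kernel and sum: 0·0.5 + 0·0.5 + 0·-0.5 + 0·0.5 + 3.8·1 + 0·-0.5 + 5.7·-0.5 + -1.9·1.

-0.95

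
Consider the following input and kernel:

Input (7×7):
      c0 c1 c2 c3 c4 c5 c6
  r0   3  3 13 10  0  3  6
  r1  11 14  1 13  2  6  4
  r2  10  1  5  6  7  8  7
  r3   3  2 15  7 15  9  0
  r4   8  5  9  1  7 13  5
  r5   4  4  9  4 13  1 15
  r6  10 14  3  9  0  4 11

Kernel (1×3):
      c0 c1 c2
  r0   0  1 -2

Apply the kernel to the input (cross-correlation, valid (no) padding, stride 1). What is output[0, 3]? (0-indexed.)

The receptive field on the input at this output position is [10 0 3]. Elementwise product with the kernel and sum: 0·1 + 3·-2.

-6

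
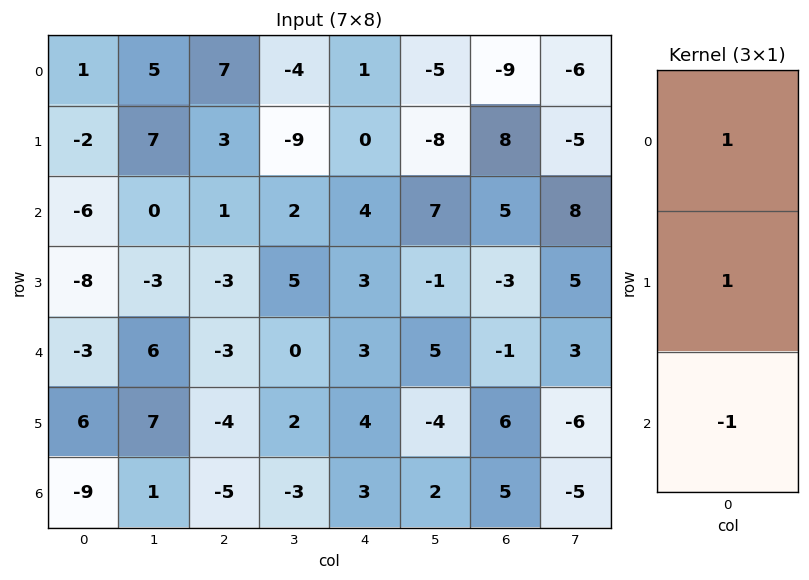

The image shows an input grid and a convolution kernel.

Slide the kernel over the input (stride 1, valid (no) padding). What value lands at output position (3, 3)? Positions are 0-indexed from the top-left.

3

The receptive field on the input at this output position is [5 / 0 / 2]. Elementwise product with the kernel and sum: 5·1 + 0·1 + 2·-1.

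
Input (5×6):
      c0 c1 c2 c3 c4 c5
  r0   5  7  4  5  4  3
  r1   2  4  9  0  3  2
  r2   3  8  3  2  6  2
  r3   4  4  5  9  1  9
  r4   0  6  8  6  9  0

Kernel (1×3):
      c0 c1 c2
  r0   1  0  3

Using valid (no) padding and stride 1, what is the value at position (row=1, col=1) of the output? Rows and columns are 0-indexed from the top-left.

4

The receptive field on the input at this output position is [4 9 0]. Elementwise product with the kernel and sum: 4·1 + 0·3.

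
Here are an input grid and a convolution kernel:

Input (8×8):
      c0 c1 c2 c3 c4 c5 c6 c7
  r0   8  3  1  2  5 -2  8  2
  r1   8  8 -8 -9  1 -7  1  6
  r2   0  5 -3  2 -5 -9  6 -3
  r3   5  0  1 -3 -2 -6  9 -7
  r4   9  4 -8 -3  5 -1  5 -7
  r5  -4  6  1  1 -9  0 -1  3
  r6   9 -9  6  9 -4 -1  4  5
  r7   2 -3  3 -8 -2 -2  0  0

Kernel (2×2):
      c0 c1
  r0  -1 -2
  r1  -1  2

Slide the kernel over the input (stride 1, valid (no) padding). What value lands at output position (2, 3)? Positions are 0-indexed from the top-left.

7

The receptive field on the input at this output position is [2 -5 / -3 -2]. Elementwise product with the kernel and sum: 2·-1 + -5·-2 + -3·-1 + -2·2.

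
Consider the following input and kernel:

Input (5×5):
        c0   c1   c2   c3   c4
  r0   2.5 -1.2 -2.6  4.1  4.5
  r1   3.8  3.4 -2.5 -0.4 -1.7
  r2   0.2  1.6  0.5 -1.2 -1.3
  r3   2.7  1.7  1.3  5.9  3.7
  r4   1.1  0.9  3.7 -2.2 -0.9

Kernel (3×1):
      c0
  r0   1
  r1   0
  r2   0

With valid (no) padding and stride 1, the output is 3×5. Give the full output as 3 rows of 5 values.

Output[0,0]: The receptive field on the input at this output position is [2.5 / 3.8 / 0.2]. Elementwise product with the kernel and sum: 2.5·1.
Output[0,1]: The receptive field on the input at this output position is [-1.2 / 3.4 / 1.6]. Elementwise product with the kernel and sum: -1.2·1.

2.5 -1.2 -2.6 4.1 4.5
3.8 3.4 -2.5 -0.4 -1.7
0.2 1.6 0.5 -1.2 -1.3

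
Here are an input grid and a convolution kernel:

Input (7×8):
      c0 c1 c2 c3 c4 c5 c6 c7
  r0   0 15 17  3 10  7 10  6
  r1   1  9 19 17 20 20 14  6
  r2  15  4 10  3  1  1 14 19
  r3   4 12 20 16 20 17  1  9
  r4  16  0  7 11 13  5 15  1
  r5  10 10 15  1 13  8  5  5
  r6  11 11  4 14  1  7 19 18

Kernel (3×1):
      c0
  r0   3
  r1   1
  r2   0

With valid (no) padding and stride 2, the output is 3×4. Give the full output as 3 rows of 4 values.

1 70 50 44
49 50 23 43
58 36 52 50

Output[0,0]: The receptive field on the input at this output position is [0 / 1 / 15]. Elementwise product with the kernel and sum: 0·3 + 1·1.
Output[0,1]: The receptive field on the input at this output position is [17 / 19 / 10]. Elementwise product with the kernel and sum: 17·3 + 19·1.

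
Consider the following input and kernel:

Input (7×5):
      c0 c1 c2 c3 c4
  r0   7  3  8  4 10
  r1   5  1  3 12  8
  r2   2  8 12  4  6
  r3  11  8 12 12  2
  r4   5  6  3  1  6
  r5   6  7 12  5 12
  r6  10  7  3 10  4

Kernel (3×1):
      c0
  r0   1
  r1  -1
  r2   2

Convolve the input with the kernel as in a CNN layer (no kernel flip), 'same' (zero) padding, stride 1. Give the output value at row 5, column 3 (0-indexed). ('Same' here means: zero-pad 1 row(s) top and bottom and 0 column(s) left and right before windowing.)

The receptive field on the zero-padded input at this output position is [1 / 5 / 10]. Elementwise product with the kernel and sum: 1·1 + 5·-1 + 10·2.

16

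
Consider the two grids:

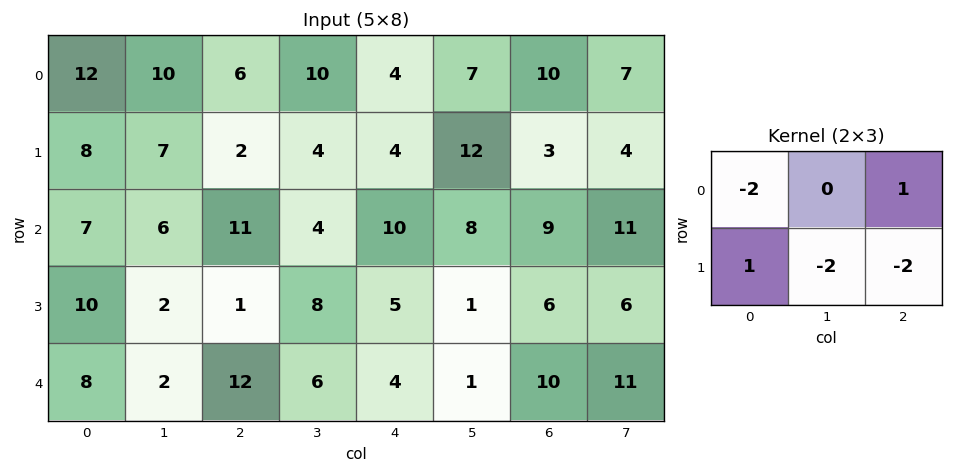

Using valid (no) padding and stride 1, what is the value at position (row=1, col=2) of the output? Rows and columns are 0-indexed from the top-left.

-17

The receptive field on the input at this output position is [2 4 4 / 11 4 10]. Elementwise product with the kernel and sum: 2·-2 + 4·1 + 11·1 + 4·-2 + 10·-2.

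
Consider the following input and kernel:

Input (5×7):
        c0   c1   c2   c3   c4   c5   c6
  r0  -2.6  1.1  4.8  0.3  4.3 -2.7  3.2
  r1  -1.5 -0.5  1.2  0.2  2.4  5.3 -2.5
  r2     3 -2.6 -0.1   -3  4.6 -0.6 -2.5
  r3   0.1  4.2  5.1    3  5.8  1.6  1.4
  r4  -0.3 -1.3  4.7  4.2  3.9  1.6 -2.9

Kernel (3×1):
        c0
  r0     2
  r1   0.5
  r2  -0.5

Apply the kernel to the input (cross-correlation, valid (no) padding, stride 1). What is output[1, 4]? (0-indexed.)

The receptive field on the input at this output position is [2.4 / 4.6 / 5.8]. Elementwise product with the kernel and sum: 2.4·2 + 4.6·0.5 + 5.8·-0.5.

4.2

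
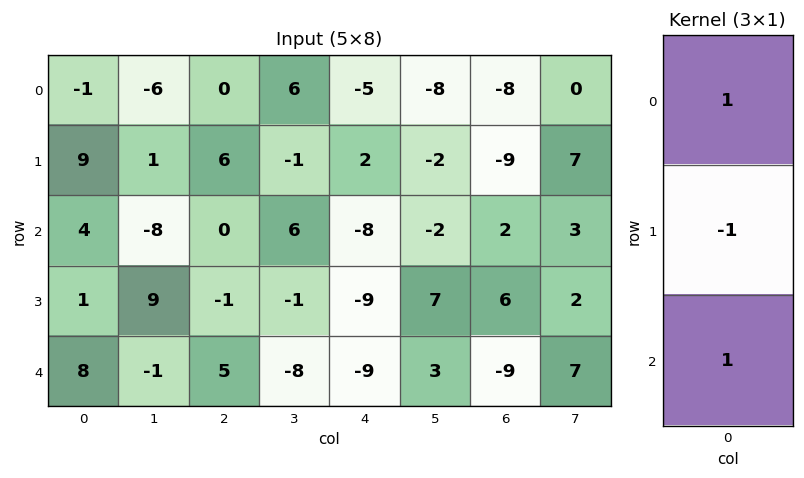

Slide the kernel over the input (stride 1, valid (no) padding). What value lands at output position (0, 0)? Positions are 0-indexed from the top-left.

-6

The receptive field on the input at this output position is [-1 / 9 / 4]. Elementwise product with the kernel and sum: -1·1 + 9·-1 + 4·1.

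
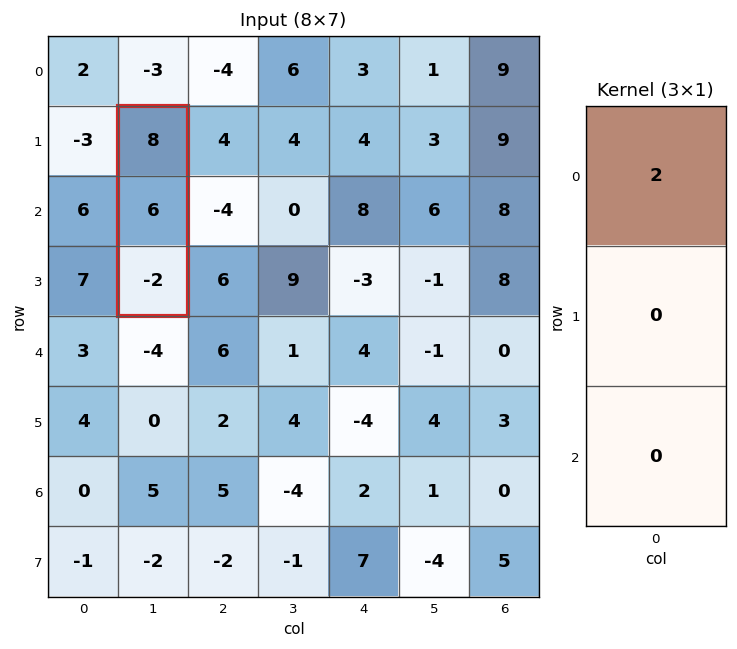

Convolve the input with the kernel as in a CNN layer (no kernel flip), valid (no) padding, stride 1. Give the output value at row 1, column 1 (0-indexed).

16

The receptive field on the input at this output position is [8 / 6 / -2]. Elementwise product with the kernel and sum: 8·2.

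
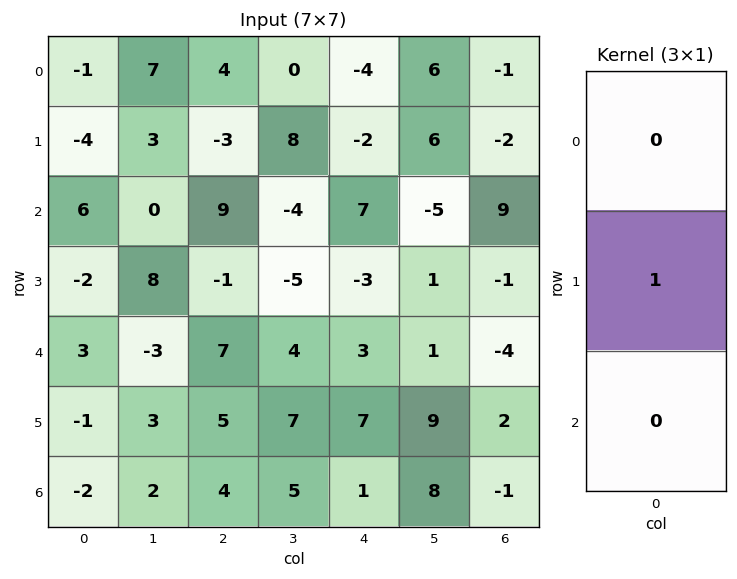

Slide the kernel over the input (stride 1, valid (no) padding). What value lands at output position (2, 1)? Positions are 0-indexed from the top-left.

The receptive field on the input at this output position is [0 / 8 / -3]. Elementwise product with the kernel and sum: 8·1.

8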